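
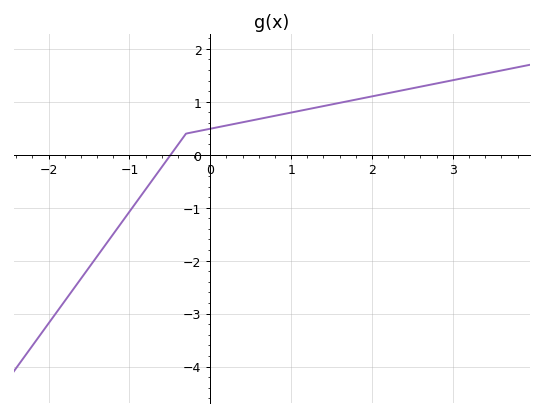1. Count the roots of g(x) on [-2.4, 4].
1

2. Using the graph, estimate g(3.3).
1.5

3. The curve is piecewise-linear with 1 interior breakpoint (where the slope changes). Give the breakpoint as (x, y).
(-0.3, 0.4)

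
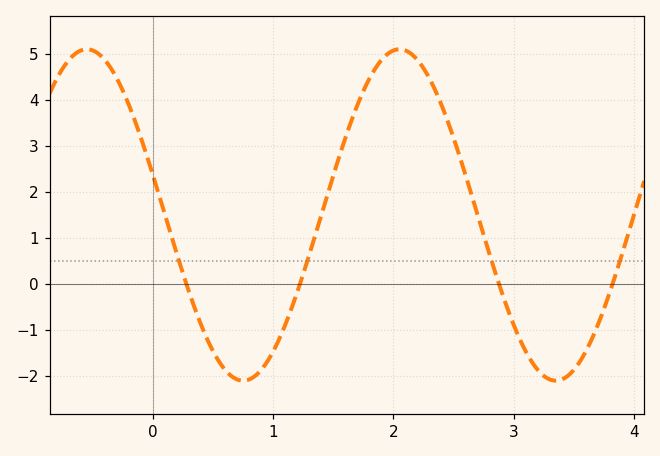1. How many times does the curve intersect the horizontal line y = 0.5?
4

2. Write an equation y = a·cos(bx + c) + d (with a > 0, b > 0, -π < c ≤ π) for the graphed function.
y = 3.6cos(2.42x + 1.32) + 1.5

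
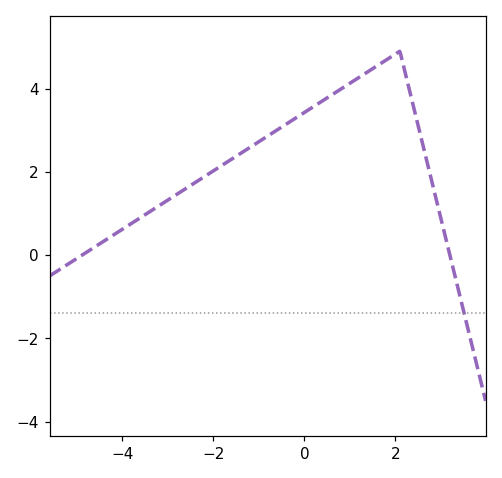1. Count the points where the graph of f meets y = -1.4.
1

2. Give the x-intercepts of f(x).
-4.8, 3.2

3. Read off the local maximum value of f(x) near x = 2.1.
4.8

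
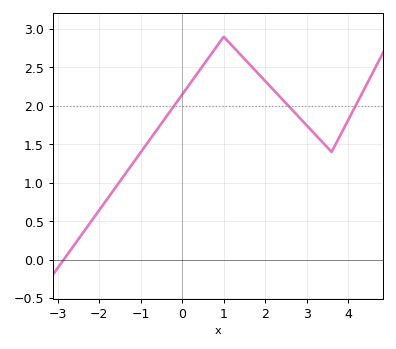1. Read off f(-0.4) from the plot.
1.85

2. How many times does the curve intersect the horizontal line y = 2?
3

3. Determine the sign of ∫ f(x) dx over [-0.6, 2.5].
positive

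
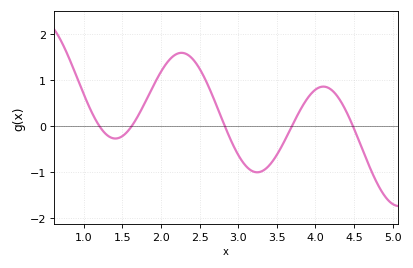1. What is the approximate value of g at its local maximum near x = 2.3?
1.6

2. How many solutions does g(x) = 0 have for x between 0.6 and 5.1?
5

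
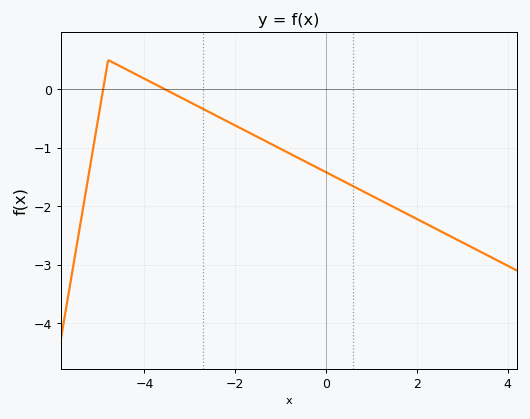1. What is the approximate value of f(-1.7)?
-0.7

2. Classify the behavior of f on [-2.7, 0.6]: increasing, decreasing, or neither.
decreasing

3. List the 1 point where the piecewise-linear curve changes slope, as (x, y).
(-4.8, 0.5)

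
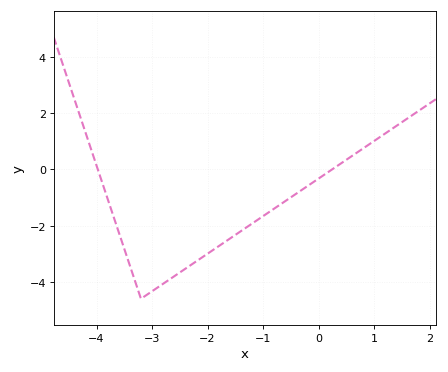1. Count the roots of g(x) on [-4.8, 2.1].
2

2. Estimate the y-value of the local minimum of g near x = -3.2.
-4.6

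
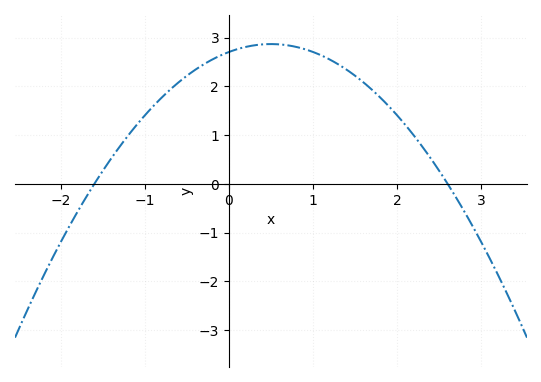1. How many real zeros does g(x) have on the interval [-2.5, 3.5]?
2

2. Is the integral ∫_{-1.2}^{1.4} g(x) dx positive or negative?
positive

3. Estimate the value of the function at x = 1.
2.7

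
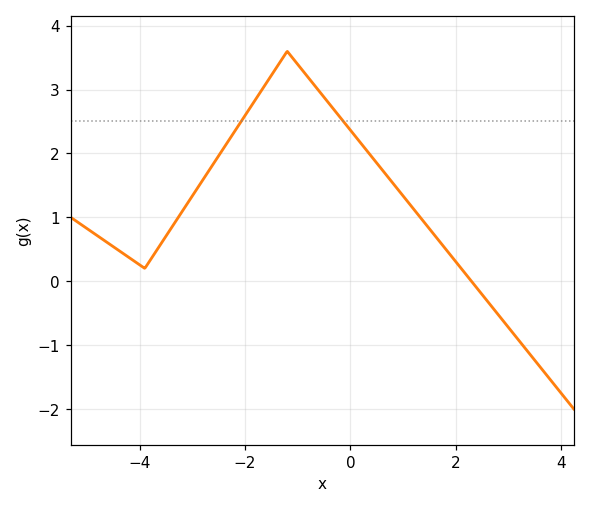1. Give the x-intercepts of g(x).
2.29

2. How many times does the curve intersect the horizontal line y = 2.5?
2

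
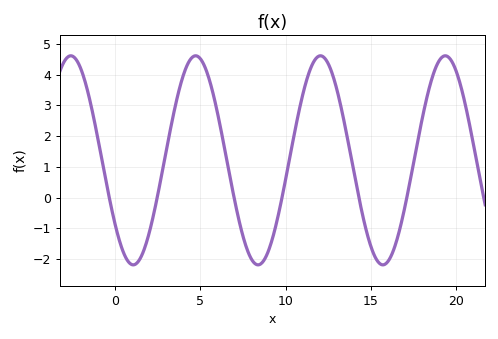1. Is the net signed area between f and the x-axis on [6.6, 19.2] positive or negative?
positive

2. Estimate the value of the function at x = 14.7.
-1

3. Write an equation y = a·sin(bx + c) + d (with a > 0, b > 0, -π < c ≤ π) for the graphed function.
y = 3.4sin(0.86x - 2.5) + 1.21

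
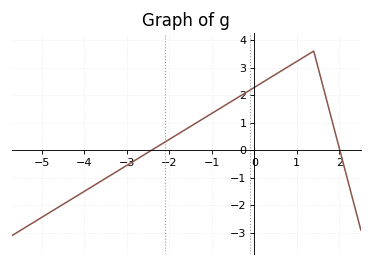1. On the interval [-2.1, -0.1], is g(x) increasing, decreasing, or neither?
increasing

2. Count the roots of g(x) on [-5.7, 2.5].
2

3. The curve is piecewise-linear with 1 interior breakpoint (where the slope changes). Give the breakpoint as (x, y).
(1.4, 3.6)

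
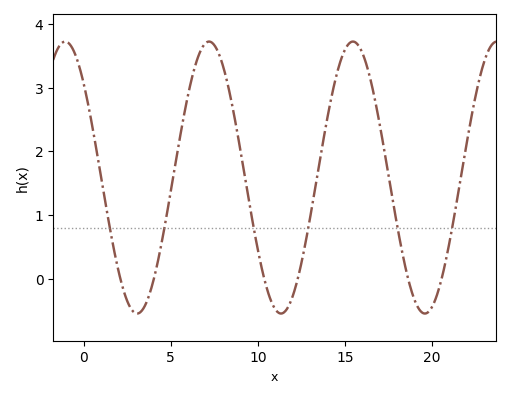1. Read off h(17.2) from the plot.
2.13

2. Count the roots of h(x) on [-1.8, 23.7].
6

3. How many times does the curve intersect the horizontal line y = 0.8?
6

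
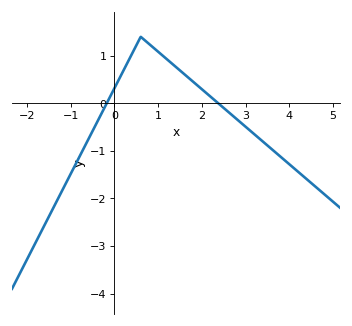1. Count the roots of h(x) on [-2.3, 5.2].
2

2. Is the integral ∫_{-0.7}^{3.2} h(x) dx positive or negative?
positive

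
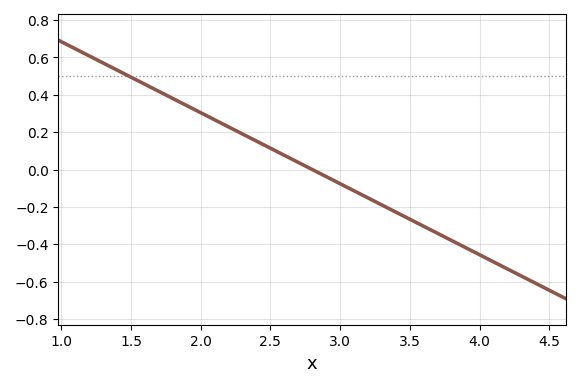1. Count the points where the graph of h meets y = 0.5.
1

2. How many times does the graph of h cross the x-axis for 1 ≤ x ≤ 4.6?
1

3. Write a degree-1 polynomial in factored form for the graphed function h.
y = -0.38(x - 2.8)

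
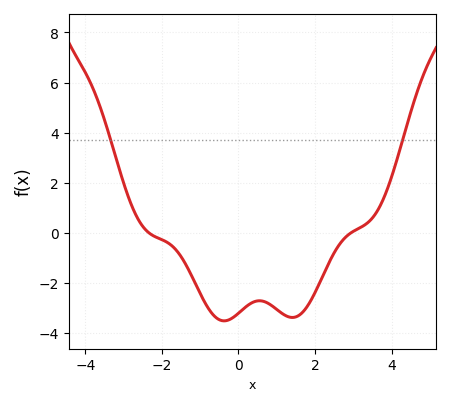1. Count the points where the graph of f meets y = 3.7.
2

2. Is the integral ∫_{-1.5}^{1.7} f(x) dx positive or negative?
negative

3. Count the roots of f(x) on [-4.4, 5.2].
2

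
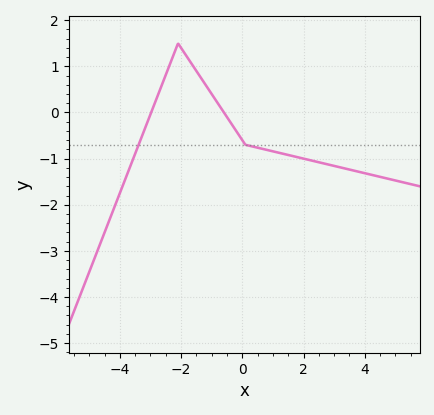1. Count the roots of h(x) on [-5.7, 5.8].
2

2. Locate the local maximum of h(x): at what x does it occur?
-2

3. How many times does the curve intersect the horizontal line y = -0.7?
2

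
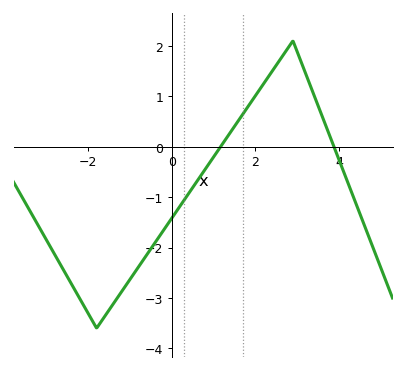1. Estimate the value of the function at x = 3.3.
1.2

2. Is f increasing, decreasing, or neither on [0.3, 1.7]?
increasing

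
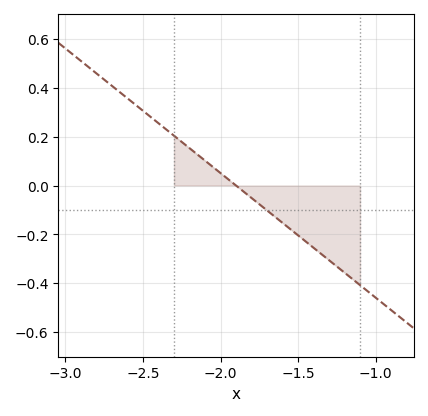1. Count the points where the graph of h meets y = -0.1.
1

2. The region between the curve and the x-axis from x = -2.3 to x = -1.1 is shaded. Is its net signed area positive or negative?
negative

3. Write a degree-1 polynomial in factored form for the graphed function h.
y = -0.51(x + 1.9)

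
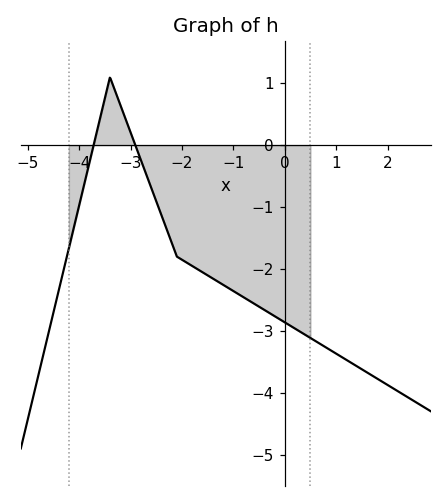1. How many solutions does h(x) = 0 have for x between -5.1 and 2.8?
2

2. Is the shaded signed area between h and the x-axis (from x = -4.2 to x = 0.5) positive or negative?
negative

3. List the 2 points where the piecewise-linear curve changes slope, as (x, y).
(-3.4, 1.1); (-2.1, -1.8)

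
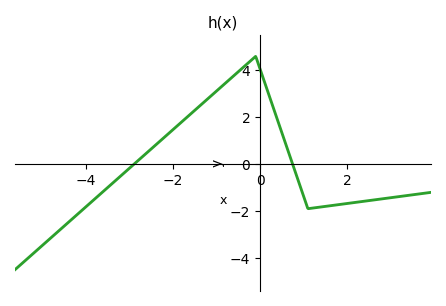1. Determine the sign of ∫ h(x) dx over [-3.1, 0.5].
positive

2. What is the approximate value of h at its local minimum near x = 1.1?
-1.9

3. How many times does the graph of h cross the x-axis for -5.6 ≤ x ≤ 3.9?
2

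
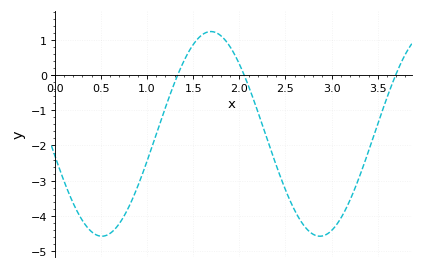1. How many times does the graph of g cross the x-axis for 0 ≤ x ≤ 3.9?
3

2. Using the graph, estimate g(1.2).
-0.9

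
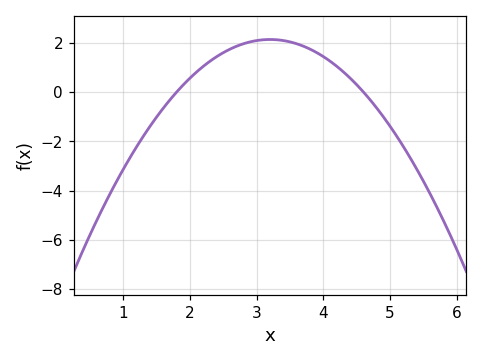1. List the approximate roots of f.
1.8, 4.6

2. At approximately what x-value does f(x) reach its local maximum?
3.2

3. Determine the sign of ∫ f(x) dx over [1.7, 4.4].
positive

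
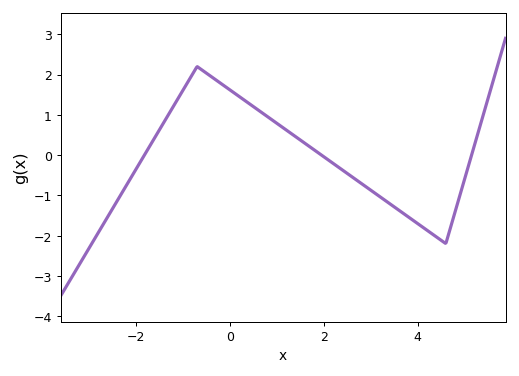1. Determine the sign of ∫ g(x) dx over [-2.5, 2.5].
positive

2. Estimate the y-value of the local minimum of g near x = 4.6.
-2.2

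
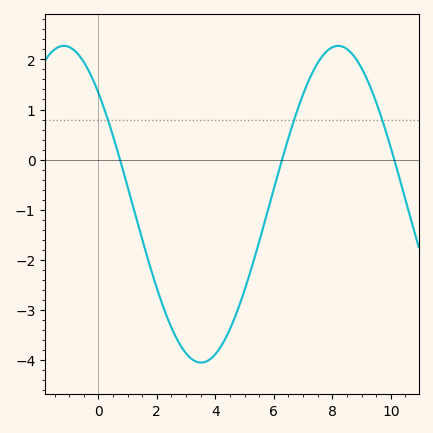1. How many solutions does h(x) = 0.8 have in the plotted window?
3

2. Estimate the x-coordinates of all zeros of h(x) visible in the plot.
0.8, 6.2, 10.2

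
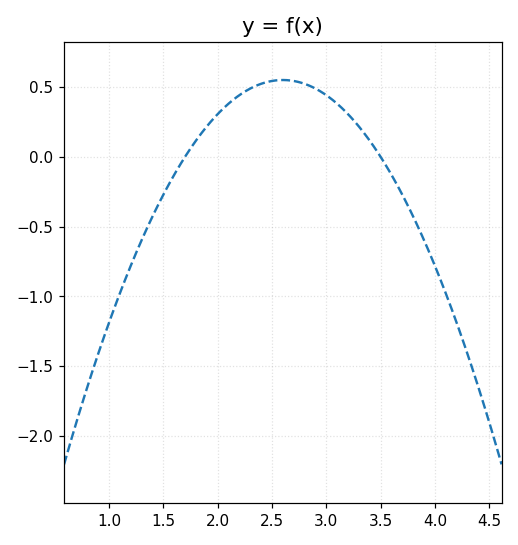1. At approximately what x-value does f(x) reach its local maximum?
2.6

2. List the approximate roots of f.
1.7, 3.5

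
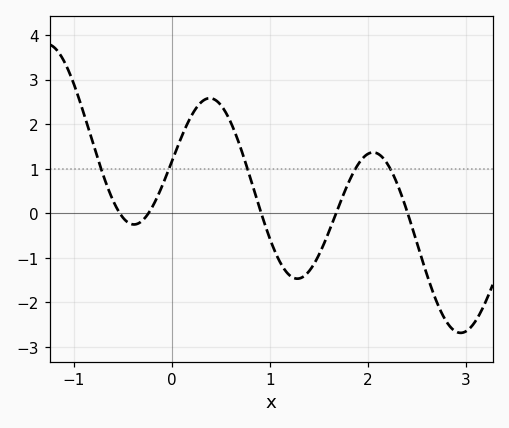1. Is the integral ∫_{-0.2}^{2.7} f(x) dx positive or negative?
positive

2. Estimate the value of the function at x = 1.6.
-0.4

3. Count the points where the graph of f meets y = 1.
5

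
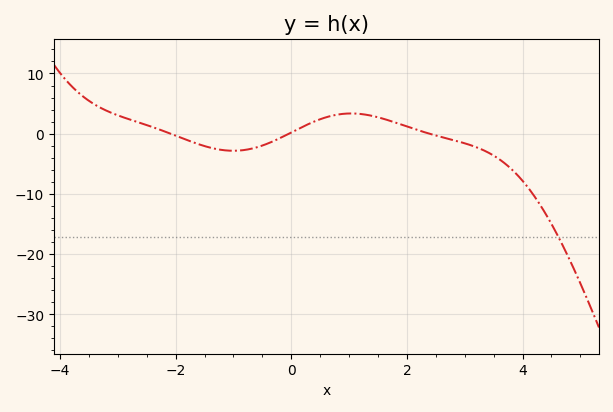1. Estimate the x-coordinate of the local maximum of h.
1.04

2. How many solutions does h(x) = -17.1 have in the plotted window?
1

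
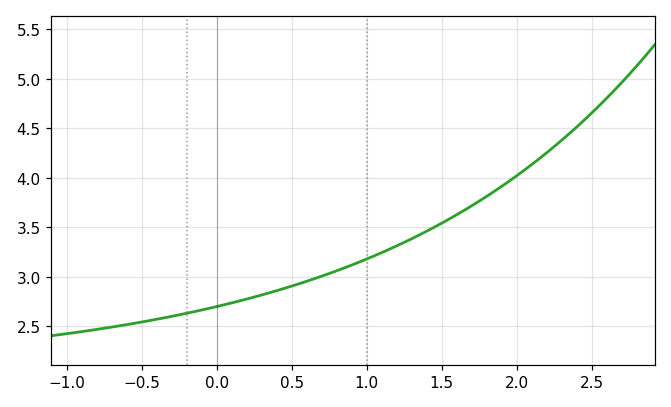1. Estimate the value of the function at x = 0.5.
2.9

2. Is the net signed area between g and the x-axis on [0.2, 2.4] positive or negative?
positive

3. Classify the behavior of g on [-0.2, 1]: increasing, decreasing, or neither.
increasing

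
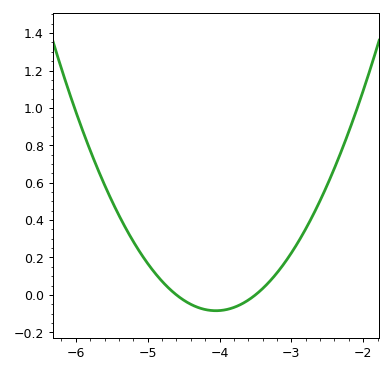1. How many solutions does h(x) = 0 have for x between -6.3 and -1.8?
2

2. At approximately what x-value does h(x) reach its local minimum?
-4.05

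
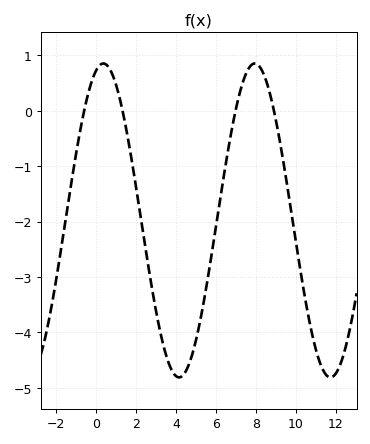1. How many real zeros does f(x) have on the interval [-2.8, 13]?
4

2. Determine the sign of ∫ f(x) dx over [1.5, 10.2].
negative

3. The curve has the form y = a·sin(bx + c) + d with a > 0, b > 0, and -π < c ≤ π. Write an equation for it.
y = 2.83sin(0.83x + 1.26) - 1.98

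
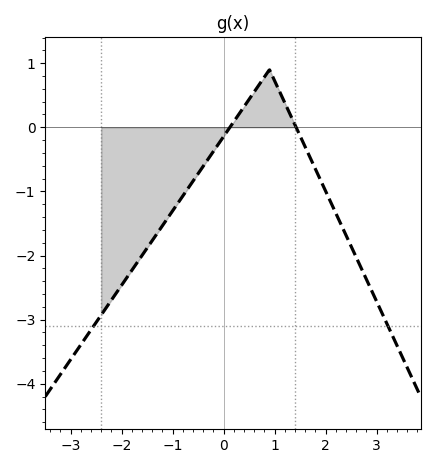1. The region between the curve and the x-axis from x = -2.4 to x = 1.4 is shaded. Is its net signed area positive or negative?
negative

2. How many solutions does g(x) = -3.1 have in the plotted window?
2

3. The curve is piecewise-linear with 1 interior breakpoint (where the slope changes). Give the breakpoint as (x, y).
(0.9, 0.9)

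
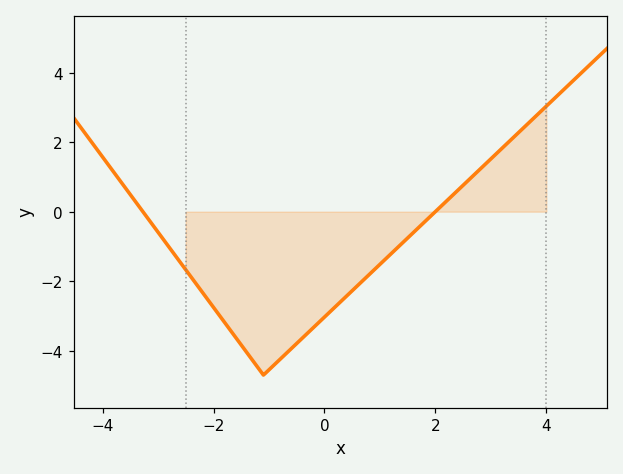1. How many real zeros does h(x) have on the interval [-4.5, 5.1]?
2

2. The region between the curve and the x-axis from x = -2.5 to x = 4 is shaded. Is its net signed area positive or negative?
negative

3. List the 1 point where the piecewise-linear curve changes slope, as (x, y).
(-1.1, -4.7)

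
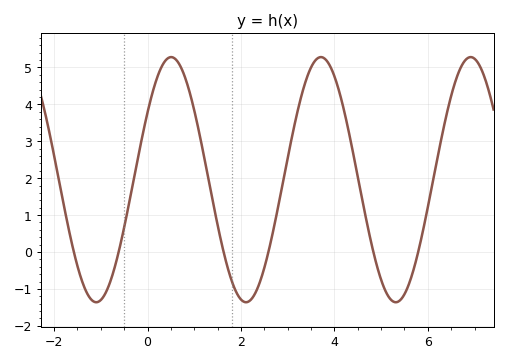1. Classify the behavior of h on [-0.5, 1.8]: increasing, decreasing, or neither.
neither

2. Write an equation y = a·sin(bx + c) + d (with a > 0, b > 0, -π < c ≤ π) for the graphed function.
y = 3.32sin(2x + 0.58) + 1.96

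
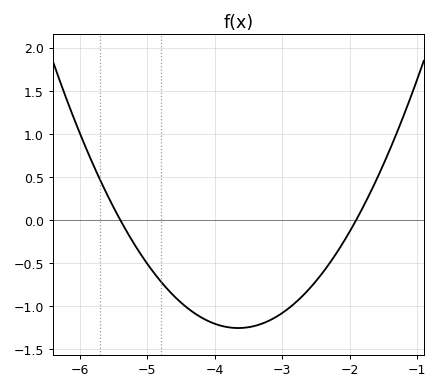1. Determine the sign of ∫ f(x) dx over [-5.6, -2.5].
negative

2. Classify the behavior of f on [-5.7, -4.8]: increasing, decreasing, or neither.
decreasing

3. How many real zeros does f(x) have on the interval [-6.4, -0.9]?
2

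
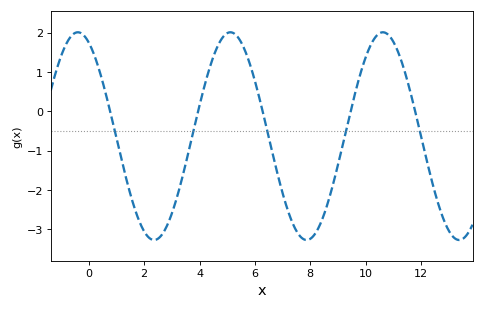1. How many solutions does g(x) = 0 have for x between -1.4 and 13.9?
5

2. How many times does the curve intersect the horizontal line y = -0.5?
5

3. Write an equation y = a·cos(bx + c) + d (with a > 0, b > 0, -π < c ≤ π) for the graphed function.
y = 2.64cos(1.1x + 0.45) - 0.63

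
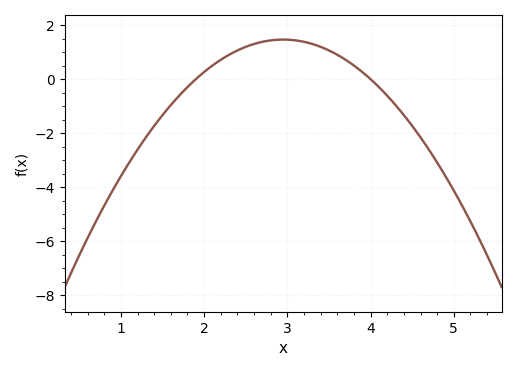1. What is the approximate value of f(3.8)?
0.6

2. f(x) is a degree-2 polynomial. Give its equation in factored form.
y = -1.33(x - 1.9)(x - 4)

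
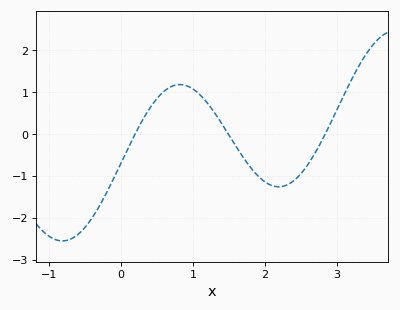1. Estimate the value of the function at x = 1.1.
0.9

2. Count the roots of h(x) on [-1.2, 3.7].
3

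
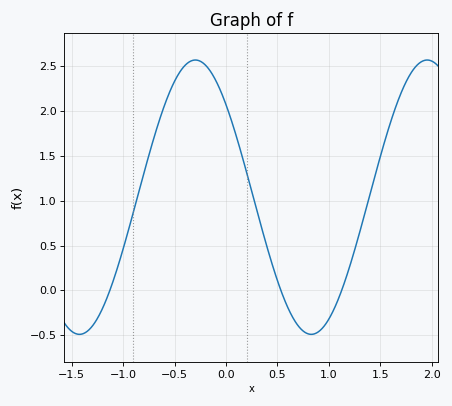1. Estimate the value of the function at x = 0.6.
-0.19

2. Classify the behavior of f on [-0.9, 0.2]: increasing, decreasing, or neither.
neither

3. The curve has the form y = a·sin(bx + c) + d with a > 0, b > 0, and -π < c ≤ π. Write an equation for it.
y = 1.53sin(2.79x + 2.4) + 1.04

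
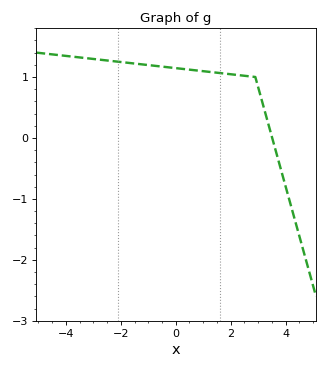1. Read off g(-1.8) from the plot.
1.2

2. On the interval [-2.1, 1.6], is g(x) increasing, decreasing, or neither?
decreasing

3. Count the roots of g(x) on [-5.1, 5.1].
1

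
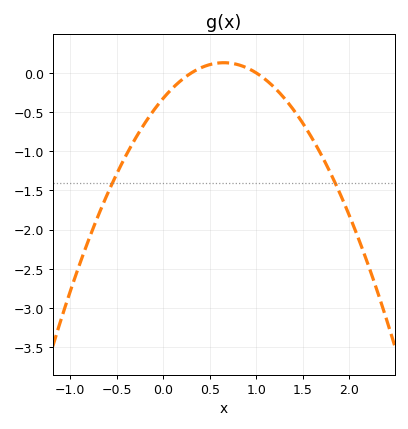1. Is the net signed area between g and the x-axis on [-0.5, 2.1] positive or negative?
negative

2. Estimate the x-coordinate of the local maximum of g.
0.65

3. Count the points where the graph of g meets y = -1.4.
2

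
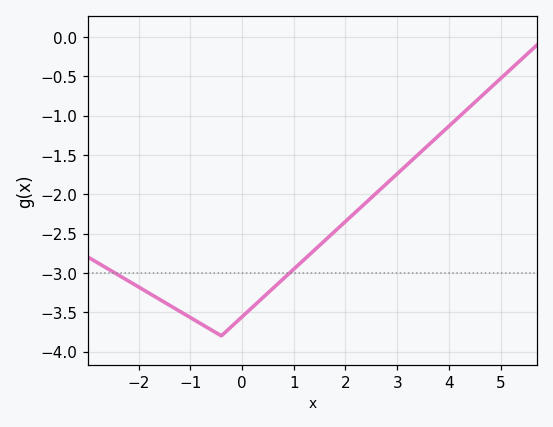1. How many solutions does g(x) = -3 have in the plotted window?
2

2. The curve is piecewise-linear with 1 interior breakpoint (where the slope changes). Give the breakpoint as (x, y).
(-0.4, -3.8)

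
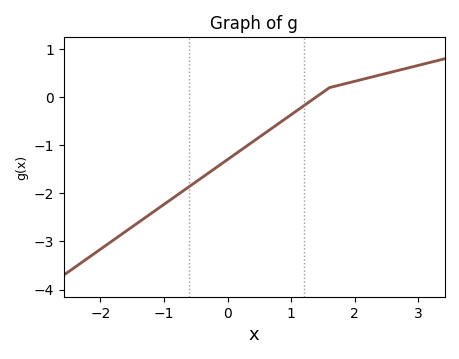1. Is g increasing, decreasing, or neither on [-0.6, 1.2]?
increasing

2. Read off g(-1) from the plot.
-2.23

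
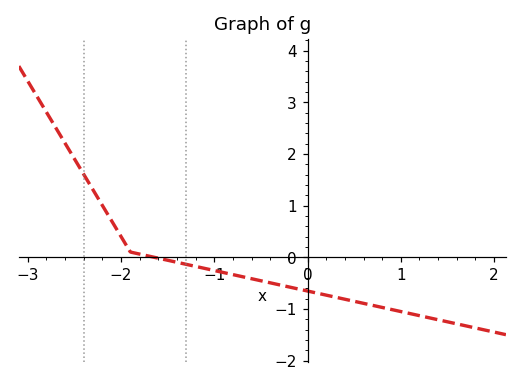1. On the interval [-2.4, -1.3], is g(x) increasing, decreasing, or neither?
decreasing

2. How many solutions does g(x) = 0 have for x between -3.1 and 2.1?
1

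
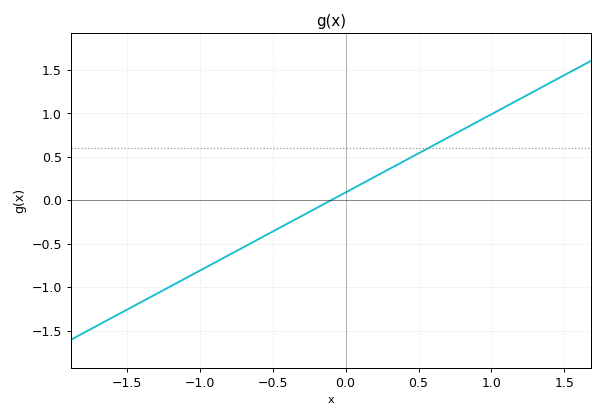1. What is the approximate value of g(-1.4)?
-1.15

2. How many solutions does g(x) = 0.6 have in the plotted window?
1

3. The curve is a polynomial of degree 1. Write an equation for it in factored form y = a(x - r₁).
y = 0.9(x + 0.1)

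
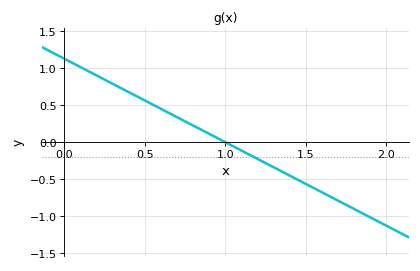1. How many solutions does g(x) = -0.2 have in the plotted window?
1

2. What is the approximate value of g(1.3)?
-0.35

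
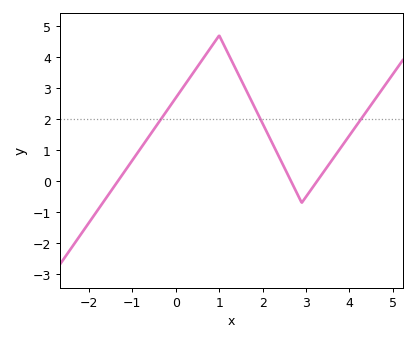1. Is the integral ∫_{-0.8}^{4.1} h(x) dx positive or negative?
positive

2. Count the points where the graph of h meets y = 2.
3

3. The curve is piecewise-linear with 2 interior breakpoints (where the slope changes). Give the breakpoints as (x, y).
(1, 4.7); (2.9, -0.7)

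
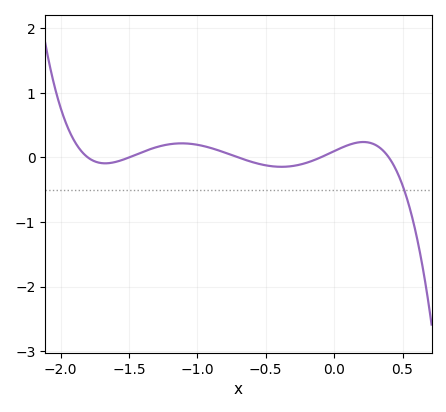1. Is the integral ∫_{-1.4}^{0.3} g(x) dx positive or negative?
positive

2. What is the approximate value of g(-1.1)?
0.2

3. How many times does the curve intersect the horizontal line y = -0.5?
1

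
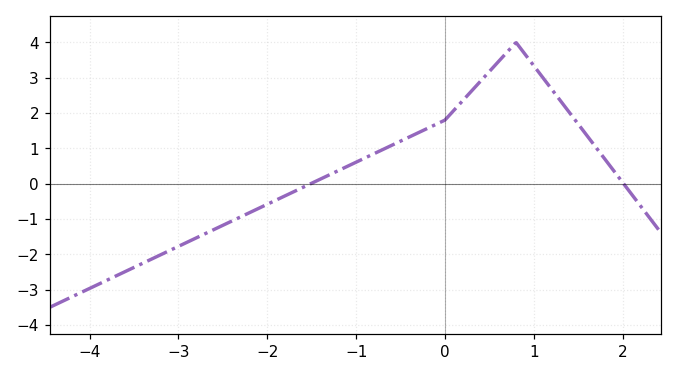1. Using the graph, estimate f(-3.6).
-2.49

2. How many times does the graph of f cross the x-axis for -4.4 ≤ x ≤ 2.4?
2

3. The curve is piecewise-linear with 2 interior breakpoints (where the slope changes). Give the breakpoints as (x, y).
(0, 1.8); (0.8, 4)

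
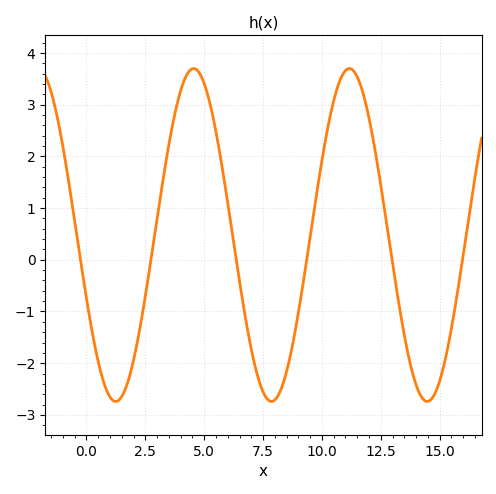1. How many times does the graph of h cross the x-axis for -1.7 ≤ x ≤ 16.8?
6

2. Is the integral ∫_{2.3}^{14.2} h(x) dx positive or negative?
positive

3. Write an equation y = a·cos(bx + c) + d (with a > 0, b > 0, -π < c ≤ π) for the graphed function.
y = 3.22cos(0.95x + 1.96) + 0.48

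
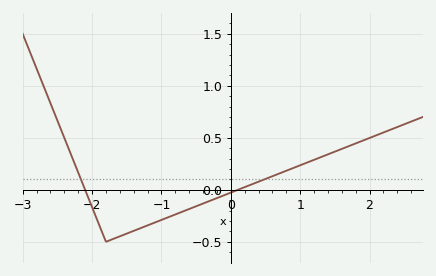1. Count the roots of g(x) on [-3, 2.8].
2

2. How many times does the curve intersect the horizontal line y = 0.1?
2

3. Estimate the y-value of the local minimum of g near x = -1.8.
-0.499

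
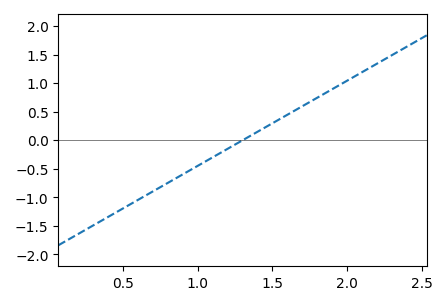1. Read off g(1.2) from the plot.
-0.149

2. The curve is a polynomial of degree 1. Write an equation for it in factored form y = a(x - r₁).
y = 1.49(x - 1.3)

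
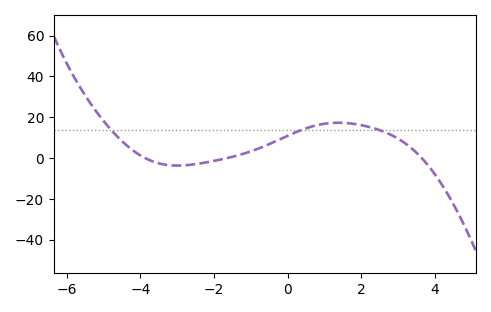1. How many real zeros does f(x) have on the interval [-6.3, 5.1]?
3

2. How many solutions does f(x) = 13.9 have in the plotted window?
3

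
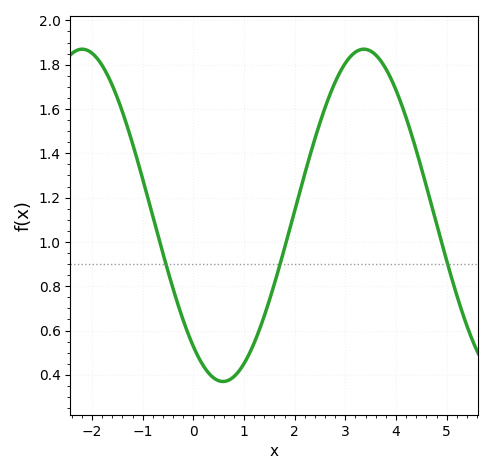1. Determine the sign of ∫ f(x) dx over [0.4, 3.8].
positive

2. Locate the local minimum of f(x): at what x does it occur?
0.6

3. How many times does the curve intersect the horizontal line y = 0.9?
3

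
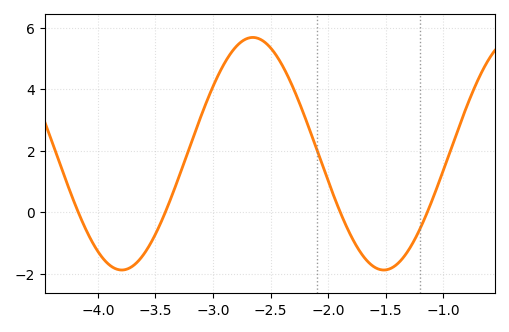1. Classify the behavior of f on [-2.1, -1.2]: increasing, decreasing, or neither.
neither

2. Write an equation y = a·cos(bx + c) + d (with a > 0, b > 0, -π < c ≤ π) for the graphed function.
y = 3.78cos(2.8x + 1) + 1.9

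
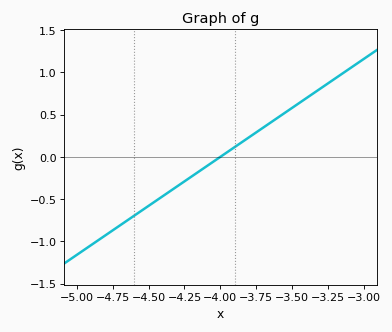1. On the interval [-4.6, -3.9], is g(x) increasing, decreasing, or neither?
increasing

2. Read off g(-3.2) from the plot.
0.95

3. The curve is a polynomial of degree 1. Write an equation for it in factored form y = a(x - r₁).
y = 1.16(x + 4)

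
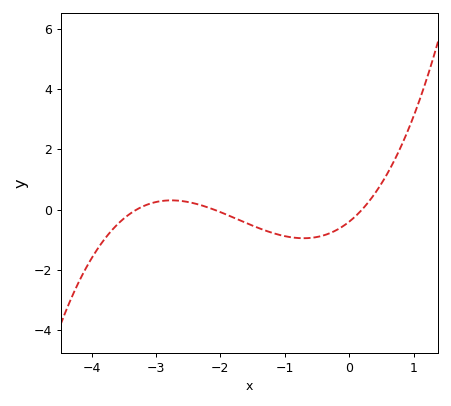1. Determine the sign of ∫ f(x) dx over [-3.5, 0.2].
negative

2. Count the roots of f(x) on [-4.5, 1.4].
3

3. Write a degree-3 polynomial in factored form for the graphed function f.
y = 0.29(x + 3.3)(x + 2.1)(x - 0.2)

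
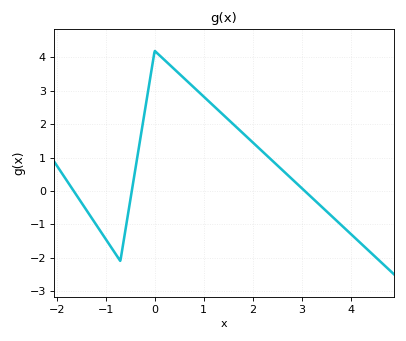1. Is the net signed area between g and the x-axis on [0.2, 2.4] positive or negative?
positive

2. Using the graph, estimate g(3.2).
-0.2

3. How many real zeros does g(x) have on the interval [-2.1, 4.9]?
3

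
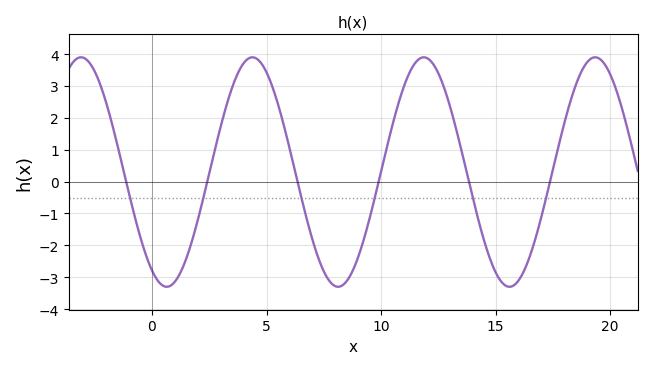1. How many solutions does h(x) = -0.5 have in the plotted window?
6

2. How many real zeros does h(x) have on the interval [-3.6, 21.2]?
6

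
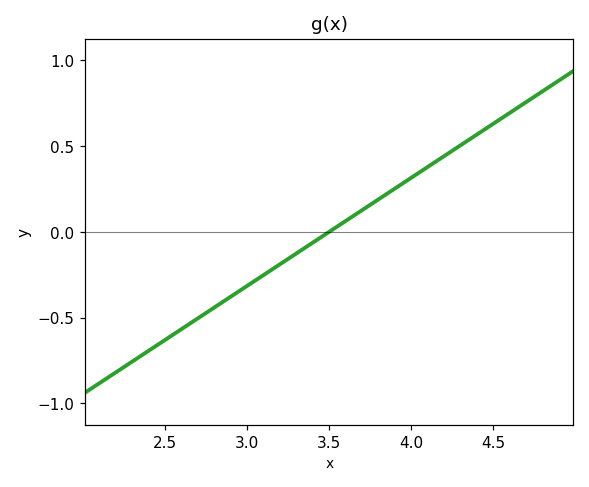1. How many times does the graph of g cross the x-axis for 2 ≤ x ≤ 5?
1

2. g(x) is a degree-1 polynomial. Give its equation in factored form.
y = 0.63(x - 3.5)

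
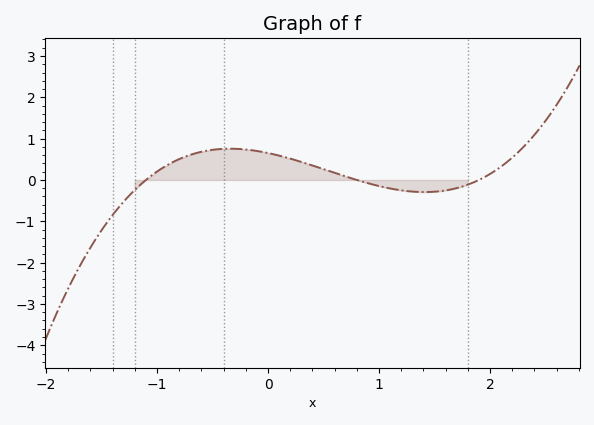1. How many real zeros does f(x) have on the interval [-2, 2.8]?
3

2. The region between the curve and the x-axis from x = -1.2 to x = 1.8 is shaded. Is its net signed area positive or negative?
positive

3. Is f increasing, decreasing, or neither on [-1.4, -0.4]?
increasing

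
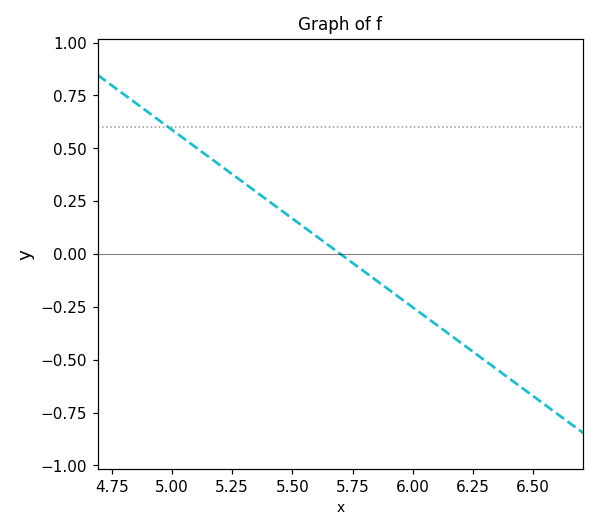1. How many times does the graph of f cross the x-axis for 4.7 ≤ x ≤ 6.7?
1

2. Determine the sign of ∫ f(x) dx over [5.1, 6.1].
positive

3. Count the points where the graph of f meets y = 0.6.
1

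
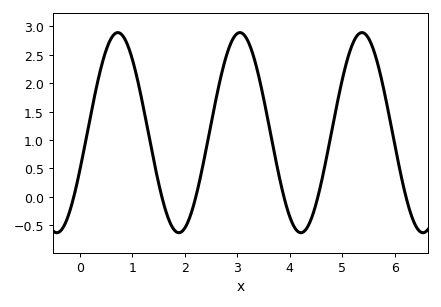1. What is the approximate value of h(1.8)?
-0.582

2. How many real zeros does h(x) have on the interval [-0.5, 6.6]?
6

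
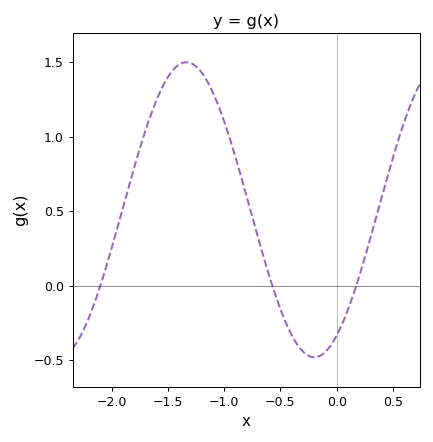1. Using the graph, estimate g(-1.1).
1.3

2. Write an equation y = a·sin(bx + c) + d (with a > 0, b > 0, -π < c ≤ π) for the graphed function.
y = 0.99sin(2.8x - 1) + 0.51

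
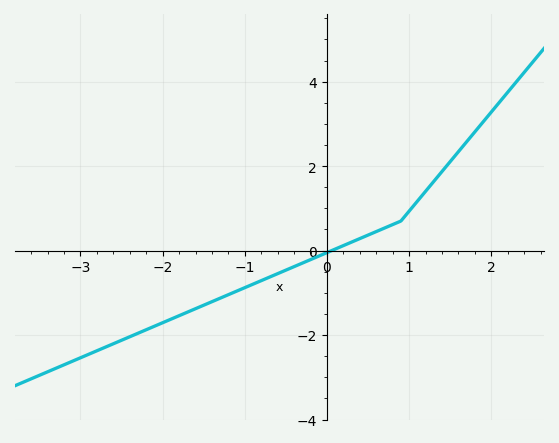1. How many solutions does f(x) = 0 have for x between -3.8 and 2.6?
1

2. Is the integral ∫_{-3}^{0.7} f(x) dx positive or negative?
negative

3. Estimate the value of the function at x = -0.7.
-0.628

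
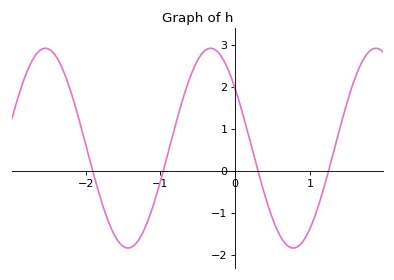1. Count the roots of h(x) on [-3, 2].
4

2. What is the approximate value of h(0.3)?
0.037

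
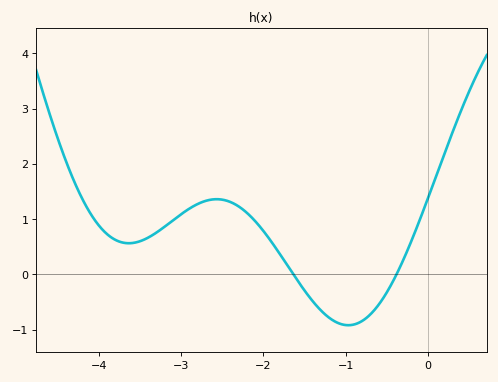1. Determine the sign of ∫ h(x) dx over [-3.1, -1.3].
positive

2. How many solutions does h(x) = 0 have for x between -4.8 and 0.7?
2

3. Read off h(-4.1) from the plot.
1.1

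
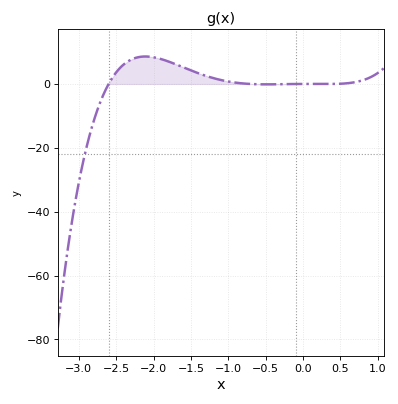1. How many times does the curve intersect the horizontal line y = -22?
1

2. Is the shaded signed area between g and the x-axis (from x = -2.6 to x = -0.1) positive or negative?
positive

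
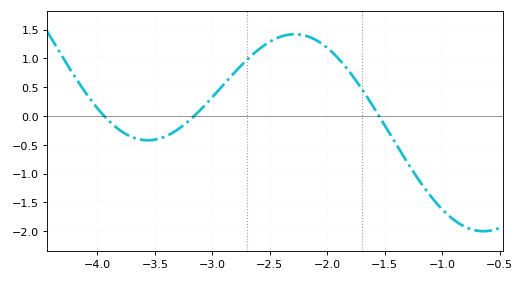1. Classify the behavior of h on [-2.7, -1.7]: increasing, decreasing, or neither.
neither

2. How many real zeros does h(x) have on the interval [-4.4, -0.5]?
3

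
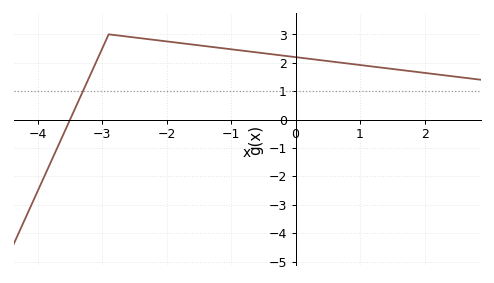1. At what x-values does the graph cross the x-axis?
-3.5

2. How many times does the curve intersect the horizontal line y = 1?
1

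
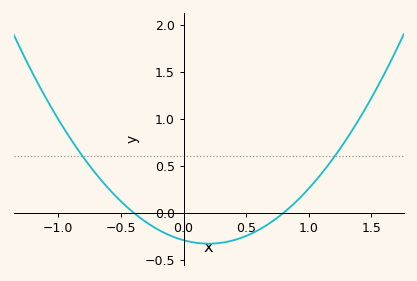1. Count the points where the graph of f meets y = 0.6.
2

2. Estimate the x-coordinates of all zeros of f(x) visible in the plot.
-0.4, 0.8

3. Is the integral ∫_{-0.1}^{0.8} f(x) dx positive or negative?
negative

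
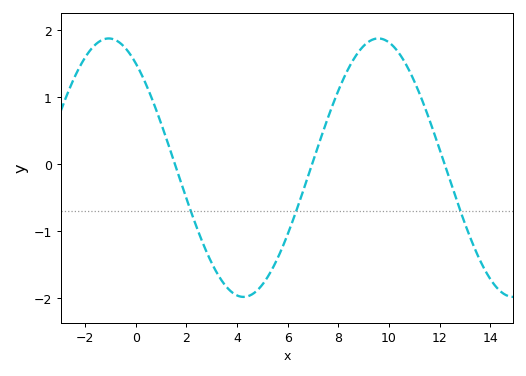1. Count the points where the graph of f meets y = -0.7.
3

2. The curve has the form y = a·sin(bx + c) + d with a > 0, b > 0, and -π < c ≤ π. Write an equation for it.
y = 1.93sin(0.59x + 2.2) - 0.05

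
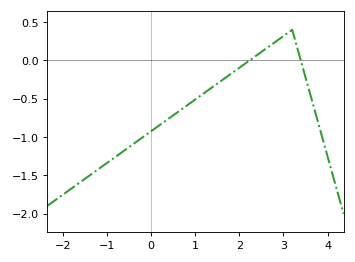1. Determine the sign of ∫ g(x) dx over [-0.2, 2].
negative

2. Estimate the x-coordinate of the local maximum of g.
3.2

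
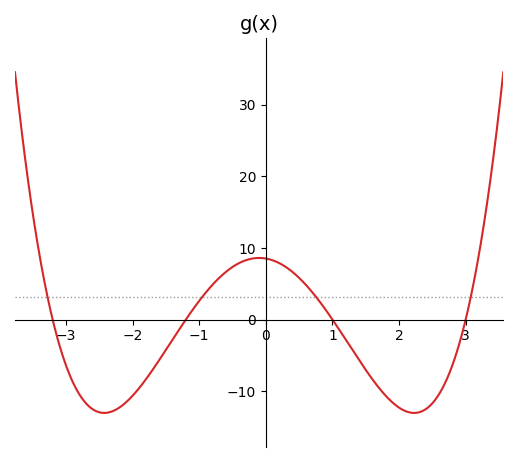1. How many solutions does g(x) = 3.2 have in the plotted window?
4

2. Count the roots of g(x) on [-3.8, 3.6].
4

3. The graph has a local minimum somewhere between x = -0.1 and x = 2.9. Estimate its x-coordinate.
2.2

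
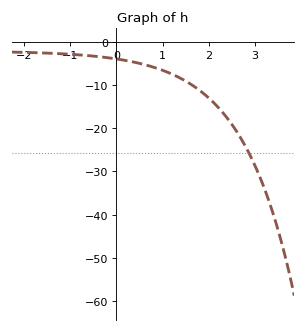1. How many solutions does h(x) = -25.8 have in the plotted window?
1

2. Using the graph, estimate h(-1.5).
-2.58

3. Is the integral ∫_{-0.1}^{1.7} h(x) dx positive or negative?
negative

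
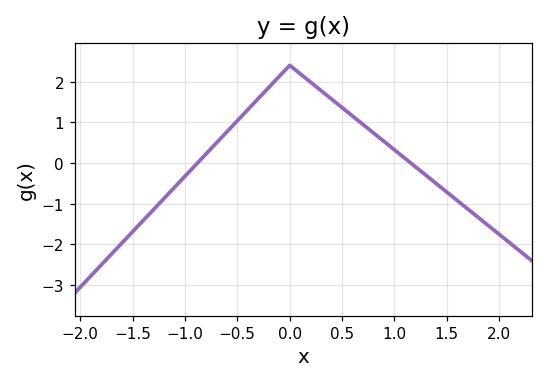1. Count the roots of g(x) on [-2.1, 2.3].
2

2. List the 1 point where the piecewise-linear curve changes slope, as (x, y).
(0, 2.4)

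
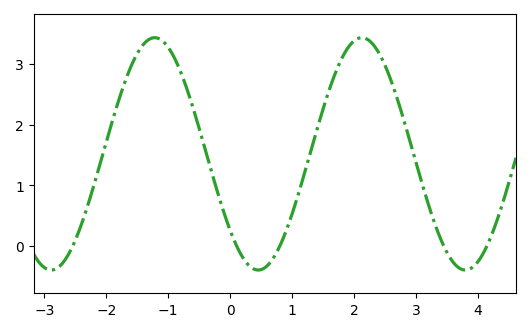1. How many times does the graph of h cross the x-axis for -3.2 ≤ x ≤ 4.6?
5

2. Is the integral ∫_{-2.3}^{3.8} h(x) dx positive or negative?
positive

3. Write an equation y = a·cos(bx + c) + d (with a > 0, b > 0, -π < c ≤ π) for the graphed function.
y = 1.91cos(1.9x + 2.3) + 1.52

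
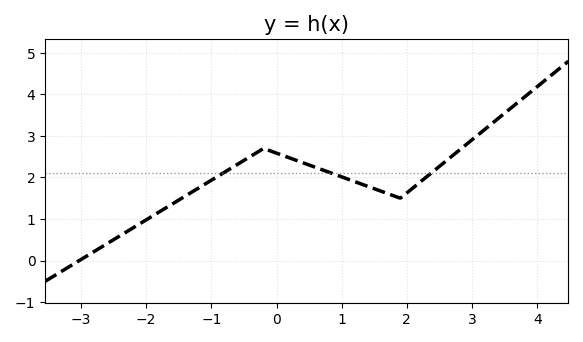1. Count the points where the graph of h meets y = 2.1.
3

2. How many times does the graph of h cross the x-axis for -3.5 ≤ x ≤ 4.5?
1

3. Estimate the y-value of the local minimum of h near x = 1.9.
1.5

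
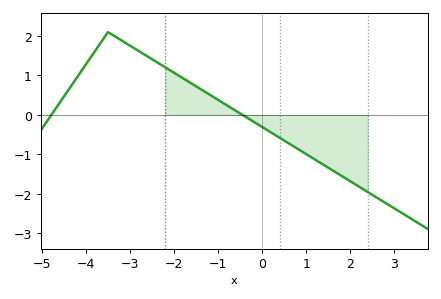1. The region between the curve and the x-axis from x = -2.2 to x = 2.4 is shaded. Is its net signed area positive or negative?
negative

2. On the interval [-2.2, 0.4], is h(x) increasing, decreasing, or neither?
decreasing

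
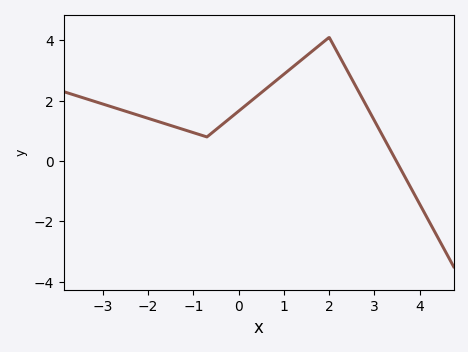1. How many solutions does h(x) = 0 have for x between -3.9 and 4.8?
1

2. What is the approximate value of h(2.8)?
1.89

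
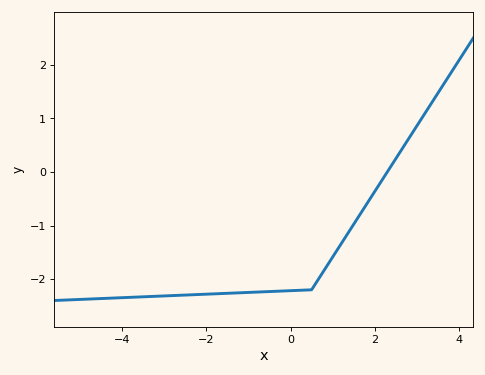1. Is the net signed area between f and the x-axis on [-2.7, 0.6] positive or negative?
negative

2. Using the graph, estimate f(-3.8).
-2.34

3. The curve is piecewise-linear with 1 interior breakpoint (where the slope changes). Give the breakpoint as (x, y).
(0.5, -2.2)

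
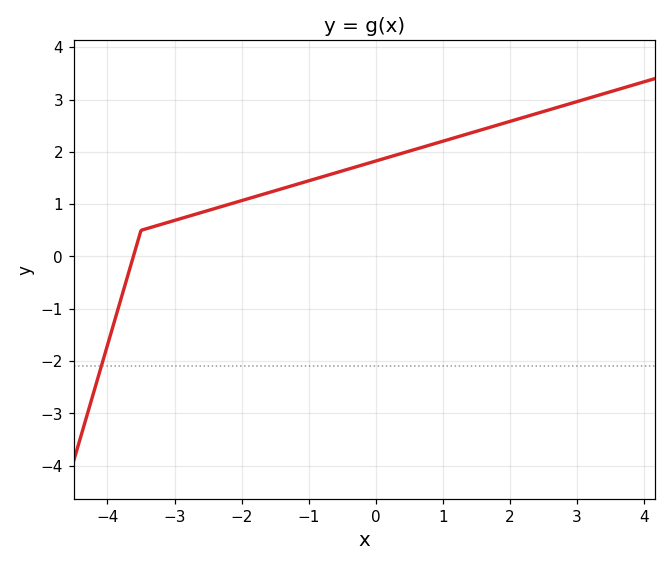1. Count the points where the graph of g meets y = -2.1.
1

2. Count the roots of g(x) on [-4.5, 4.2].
1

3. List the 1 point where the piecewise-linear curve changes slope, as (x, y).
(-3.5, 0.5)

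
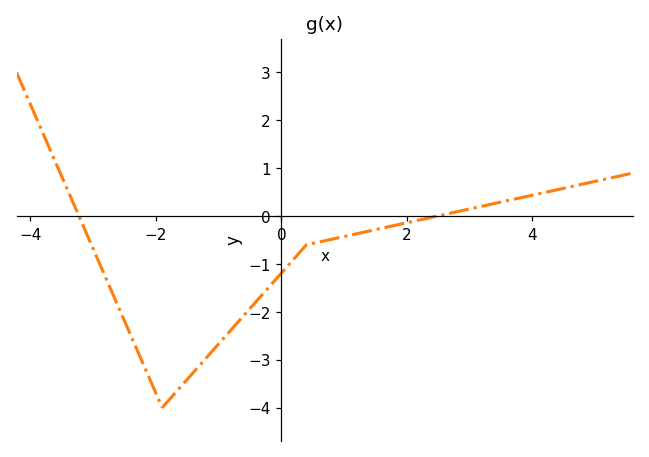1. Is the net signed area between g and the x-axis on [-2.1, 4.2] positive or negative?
negative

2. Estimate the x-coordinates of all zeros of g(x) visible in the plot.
-3.23, 2.49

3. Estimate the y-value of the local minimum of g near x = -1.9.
-4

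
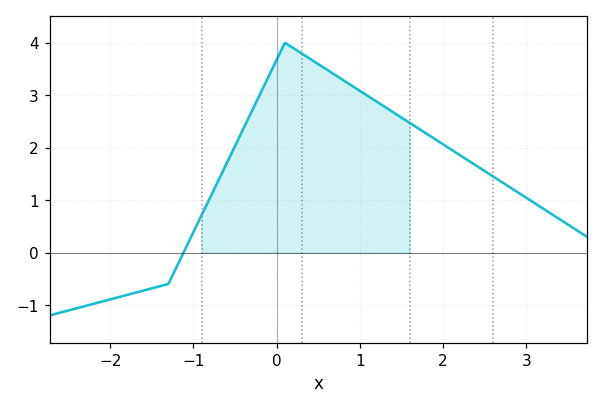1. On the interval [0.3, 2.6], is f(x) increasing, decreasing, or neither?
decreasing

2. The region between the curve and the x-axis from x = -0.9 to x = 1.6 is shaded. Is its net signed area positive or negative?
positive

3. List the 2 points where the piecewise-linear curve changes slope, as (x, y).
(-1.3, -0.6); (0.1, 4)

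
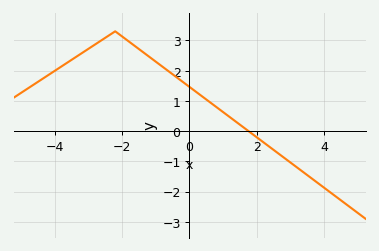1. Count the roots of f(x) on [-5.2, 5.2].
1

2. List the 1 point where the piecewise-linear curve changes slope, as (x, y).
(-2.2, 3.3)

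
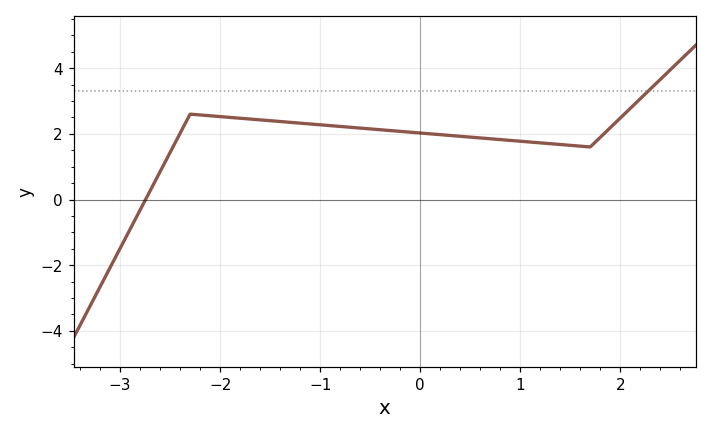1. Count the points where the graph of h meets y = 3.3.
1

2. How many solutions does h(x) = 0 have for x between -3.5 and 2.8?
1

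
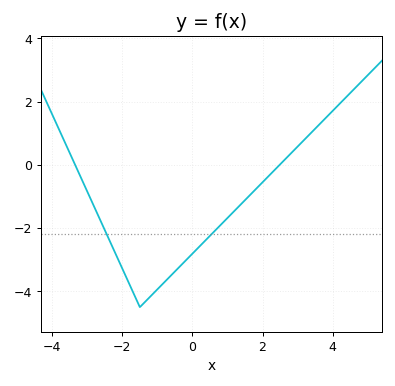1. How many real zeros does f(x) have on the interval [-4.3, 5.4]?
2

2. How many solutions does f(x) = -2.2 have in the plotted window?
2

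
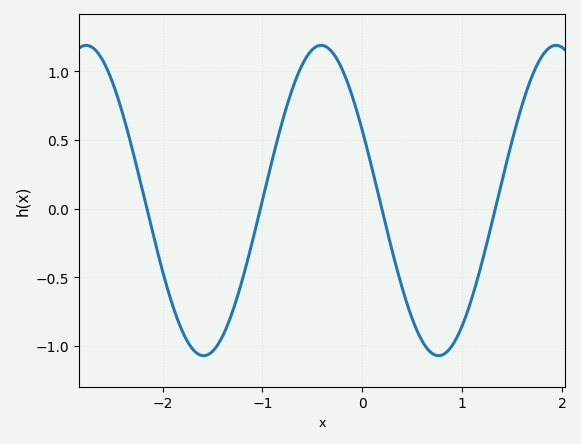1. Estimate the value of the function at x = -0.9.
0.35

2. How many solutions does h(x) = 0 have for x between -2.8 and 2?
4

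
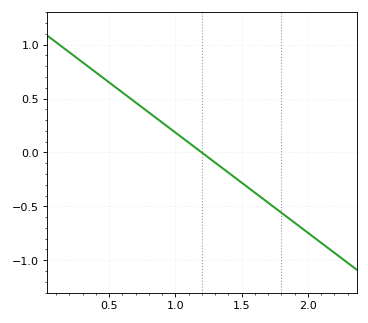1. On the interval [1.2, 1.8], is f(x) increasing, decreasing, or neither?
decreasing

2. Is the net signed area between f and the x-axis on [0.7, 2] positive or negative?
negative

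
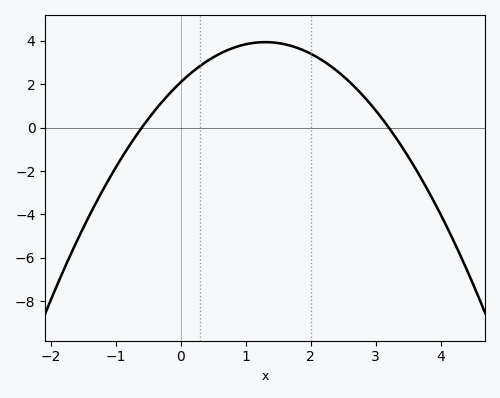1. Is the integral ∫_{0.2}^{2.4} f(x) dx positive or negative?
positive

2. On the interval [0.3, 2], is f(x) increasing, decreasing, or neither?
neither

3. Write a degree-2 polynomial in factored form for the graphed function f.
y = -1.09(x + 0.6)(x - 3.2)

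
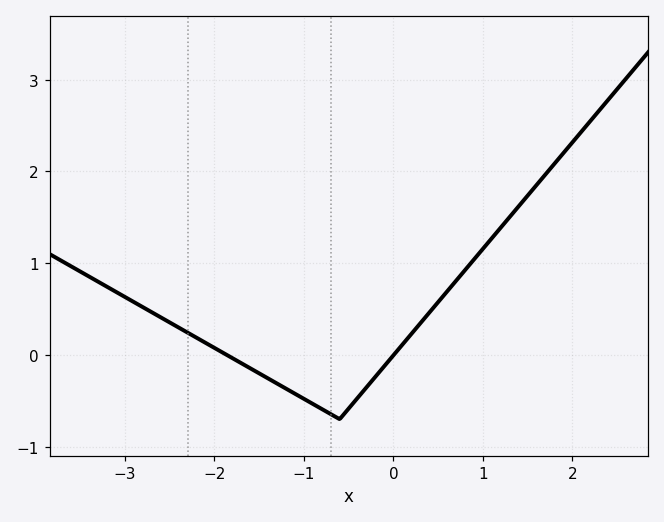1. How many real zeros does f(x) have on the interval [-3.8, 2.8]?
2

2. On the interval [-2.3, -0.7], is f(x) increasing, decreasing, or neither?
decreasing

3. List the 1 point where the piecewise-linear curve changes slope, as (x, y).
(-0.6, -0.7)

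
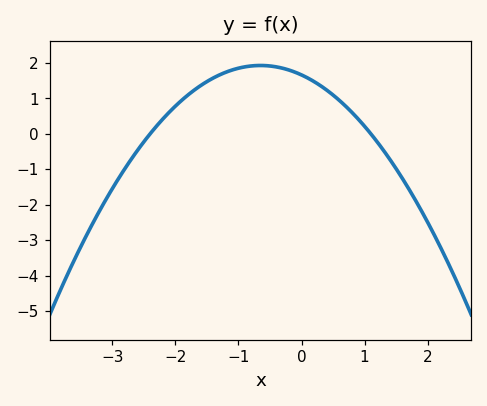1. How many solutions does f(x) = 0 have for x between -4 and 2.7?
2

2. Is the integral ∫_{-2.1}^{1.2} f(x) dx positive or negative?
positive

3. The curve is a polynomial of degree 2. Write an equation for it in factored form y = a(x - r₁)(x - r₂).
y = -0.63(x + 2.4)(x - 1.1)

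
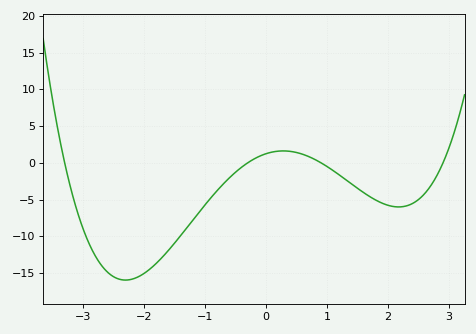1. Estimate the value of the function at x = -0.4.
-0.597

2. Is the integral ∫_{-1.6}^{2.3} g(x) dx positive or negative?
negative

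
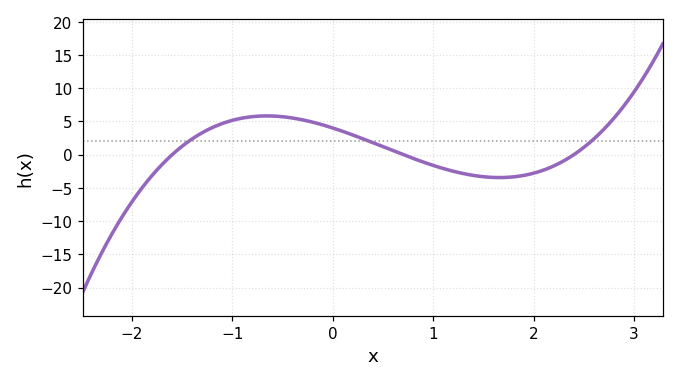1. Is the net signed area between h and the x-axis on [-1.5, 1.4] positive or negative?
positive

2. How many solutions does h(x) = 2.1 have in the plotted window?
3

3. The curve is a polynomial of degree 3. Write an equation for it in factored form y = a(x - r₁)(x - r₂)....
y = 1.49(x + 1.6)(x - 0.7)(x - 2.4)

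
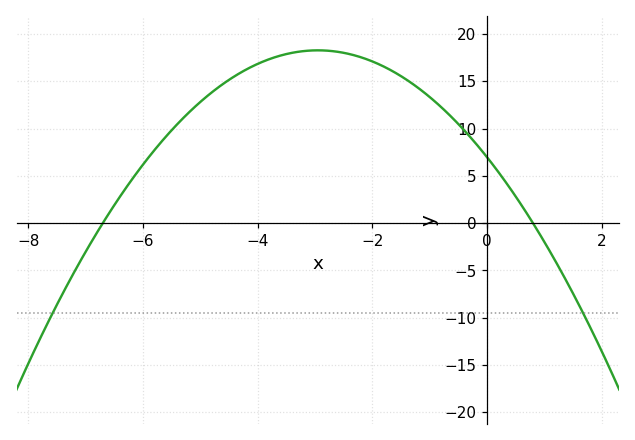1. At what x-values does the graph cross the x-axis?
-6.7, 0.8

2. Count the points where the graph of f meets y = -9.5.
2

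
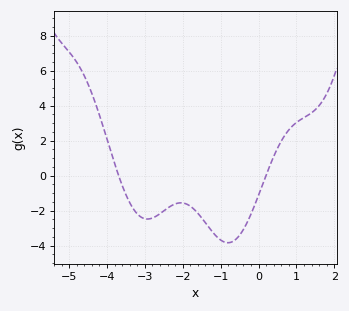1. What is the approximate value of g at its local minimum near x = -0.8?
-3.8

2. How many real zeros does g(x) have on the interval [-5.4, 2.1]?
2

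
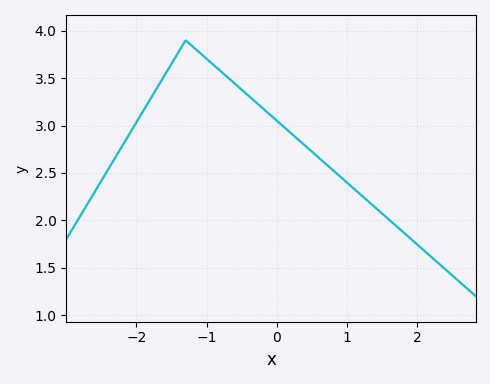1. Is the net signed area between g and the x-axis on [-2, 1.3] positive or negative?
positive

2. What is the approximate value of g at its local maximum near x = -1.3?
3.9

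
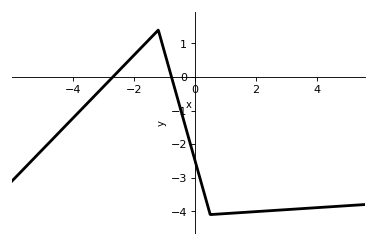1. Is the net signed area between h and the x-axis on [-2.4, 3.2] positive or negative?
negative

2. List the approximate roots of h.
-2.69, -0.767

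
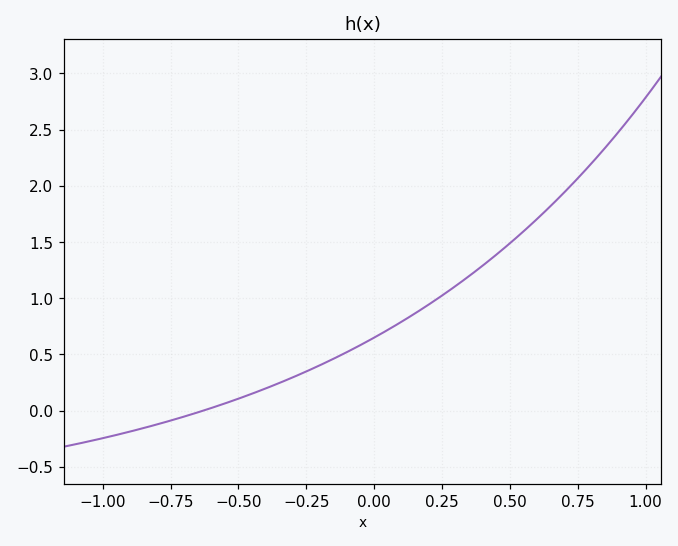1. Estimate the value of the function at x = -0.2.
0.404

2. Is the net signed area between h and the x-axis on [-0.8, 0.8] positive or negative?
positive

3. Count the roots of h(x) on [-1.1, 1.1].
1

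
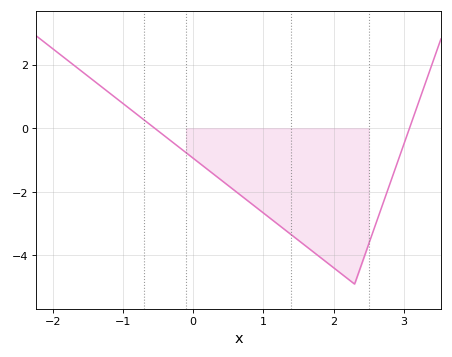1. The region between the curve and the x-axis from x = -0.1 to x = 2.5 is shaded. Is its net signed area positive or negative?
negative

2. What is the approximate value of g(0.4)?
-1.63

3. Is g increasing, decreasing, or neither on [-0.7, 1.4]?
decreasing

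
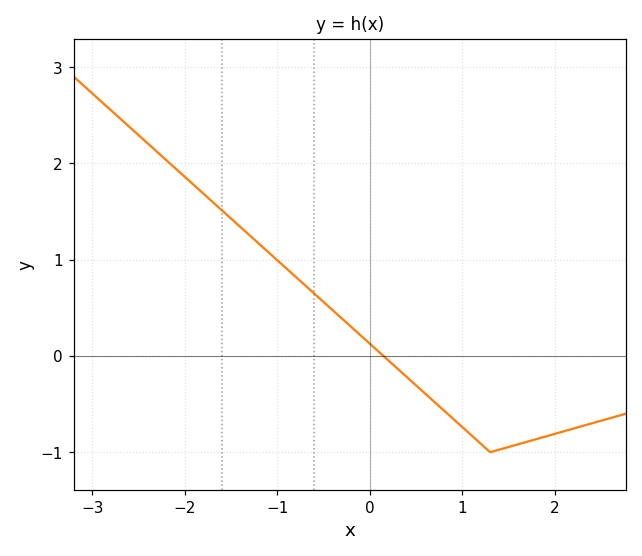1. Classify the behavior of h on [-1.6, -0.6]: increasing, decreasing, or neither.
decreasing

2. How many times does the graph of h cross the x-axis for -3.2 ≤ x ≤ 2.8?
1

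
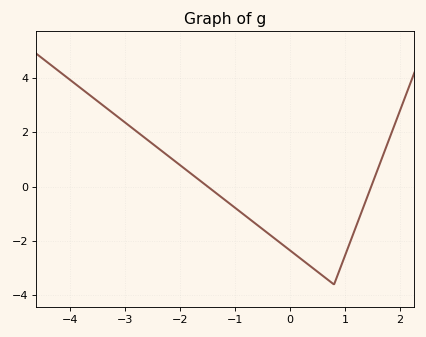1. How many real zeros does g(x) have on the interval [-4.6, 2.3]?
2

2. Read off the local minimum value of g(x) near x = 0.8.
-3.6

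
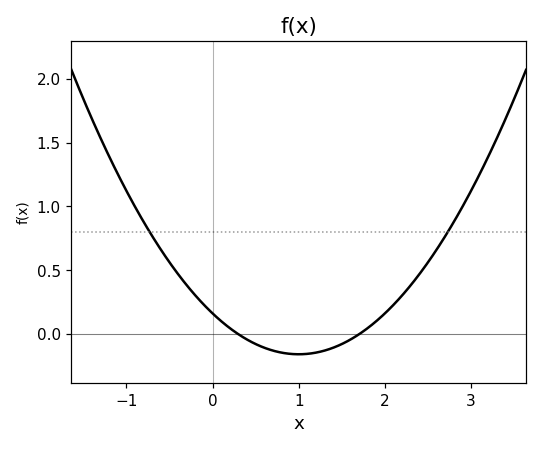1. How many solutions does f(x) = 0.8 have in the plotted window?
2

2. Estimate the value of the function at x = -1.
1.1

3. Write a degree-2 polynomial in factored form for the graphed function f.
y = 0.32(x - 0.3)(x - 1.7)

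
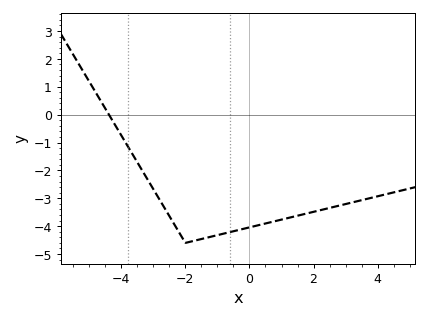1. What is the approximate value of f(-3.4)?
-1.9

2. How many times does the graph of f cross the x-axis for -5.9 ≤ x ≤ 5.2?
1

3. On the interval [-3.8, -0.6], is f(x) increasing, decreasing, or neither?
neither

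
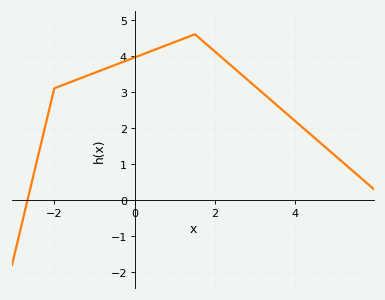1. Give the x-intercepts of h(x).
-2.67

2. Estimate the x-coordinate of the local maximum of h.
1.5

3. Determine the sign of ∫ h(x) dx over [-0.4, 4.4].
positive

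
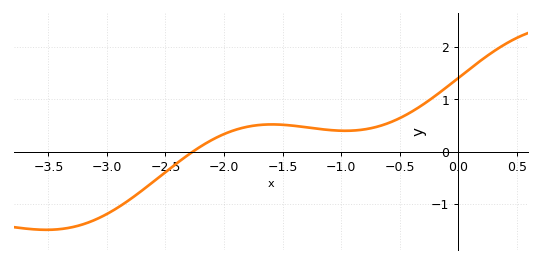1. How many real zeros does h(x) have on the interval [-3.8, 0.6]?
1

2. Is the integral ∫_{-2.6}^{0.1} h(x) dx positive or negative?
positive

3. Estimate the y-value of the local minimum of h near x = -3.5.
-1.49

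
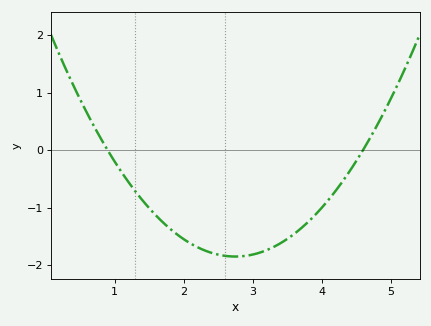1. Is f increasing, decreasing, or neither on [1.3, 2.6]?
decreasing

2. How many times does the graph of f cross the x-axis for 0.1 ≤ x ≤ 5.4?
2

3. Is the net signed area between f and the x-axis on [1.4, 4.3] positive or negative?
negative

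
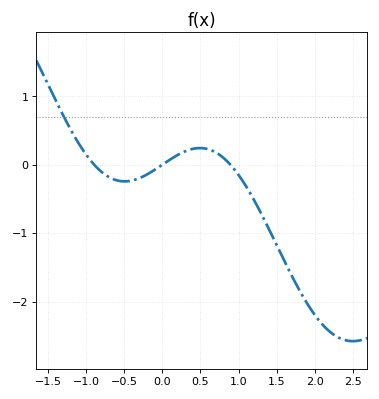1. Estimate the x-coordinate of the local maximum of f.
0.5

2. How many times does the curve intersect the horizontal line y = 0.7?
1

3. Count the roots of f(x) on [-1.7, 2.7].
3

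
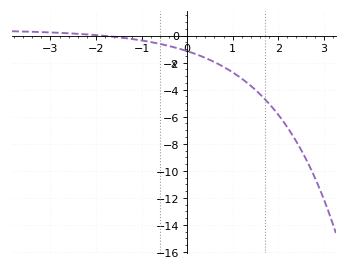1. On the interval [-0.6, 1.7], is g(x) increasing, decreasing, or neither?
decreasing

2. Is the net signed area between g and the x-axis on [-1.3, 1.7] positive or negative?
negative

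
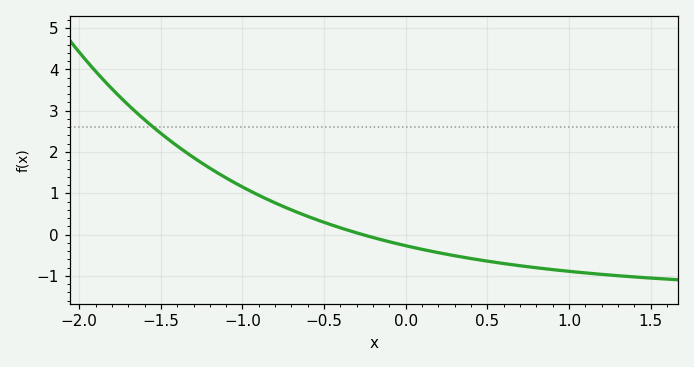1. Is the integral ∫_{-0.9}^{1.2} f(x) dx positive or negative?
negative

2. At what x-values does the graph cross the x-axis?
-0.25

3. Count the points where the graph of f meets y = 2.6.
1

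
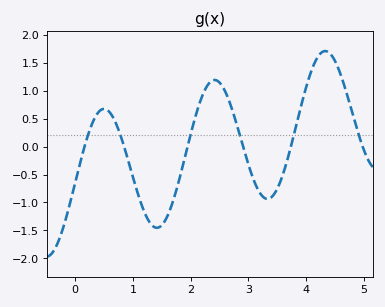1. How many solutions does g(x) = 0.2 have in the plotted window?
6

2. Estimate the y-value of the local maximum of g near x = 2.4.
1.19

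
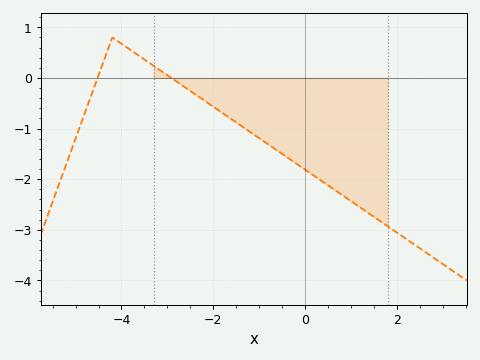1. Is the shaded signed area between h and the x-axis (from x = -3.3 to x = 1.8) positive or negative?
negative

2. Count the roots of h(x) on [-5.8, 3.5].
2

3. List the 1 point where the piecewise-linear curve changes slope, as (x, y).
(-4.2, 0.8)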